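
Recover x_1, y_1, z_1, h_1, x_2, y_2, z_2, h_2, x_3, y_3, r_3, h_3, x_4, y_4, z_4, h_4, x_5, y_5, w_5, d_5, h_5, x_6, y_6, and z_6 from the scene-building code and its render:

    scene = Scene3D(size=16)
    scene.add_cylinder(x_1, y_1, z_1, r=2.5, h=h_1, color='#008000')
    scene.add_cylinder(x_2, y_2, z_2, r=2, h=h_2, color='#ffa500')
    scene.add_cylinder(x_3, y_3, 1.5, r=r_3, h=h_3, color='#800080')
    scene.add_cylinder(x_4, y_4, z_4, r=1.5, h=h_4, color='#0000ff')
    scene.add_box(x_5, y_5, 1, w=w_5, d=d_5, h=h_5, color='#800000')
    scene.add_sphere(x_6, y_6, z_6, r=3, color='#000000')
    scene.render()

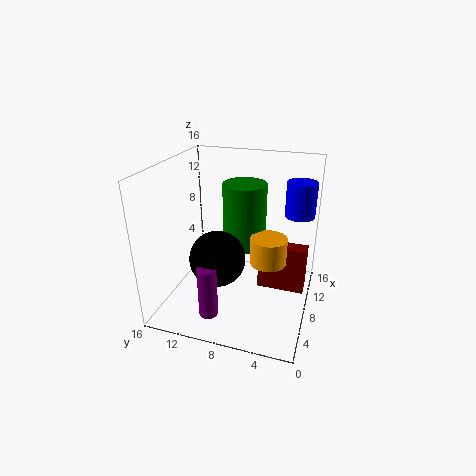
x_1 = 10.5; y_1 = 8; z_1 = 6; h_1 = 7.5; x_2 = 8; y_2 = 4.5; z_2 = 5.5; h_2 = 3; x_3 = 2.5; y_3 = 9.5; r_3 = 1; h_3 = 5.5; x_4 = 8; y_4 = 1.5; z_4 = 11.5; h_4 = 3.5; x_5 = 9.5; y_5 = 0.5; w_5 = 2; d_5 = 5.5; h_5 = 5.5; x_6 = 5.5; y_6 = 9.5; z_6 = 6.5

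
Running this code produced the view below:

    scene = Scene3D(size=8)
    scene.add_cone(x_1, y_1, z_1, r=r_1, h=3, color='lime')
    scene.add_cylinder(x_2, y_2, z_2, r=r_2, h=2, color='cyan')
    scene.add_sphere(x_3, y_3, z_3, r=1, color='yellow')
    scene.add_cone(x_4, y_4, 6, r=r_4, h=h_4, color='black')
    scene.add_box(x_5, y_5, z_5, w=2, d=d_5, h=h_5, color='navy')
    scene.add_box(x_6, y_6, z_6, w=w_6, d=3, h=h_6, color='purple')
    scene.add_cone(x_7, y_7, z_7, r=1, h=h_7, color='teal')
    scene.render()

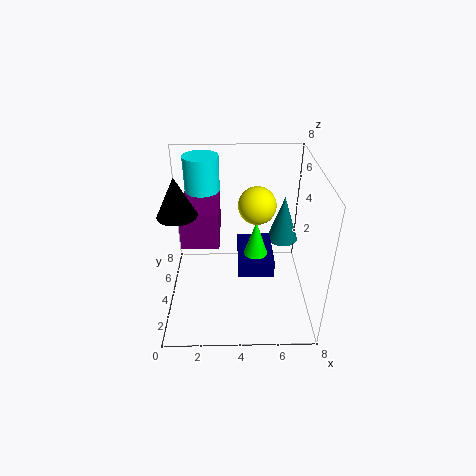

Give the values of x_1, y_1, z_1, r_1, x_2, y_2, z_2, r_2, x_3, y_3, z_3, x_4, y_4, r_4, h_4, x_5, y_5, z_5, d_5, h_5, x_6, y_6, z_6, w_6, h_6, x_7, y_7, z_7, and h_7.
x_1 = 5, y_1 = 4, z_1 = 2, r_1 = 1, x_2 = 2, y_2 = 6, z_2 = 6, r_2 = 1, x_3 = 5, y_3 = 4, z_3 = 6, x_4 = 1, y_4 = 3, r_4 = 1, h_4 = 2, x_5 = 4, y_5 = 3, z_5 = 2, d_5 = 3, h_5 = 1, x_6 = 1, y_6 = 3, z_6 = 4, w_6 = 2, h_6 = 2, x_7 = 7, y_7 = 7, z_7 = 2, h_7 = 3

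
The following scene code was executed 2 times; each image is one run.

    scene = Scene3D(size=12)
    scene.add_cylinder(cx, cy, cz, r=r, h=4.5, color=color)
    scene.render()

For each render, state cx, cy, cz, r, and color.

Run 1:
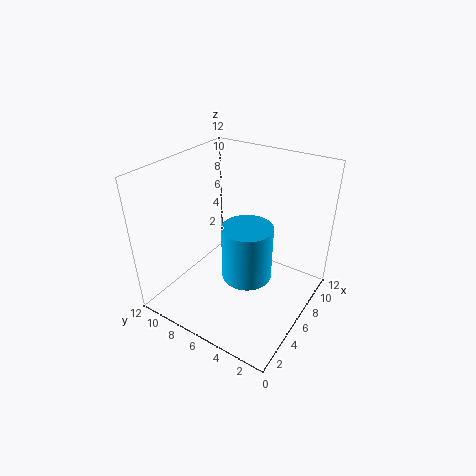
cx = 5; cy = 4.5; cz = 3.5; r = 2; color = 'deepskyblue'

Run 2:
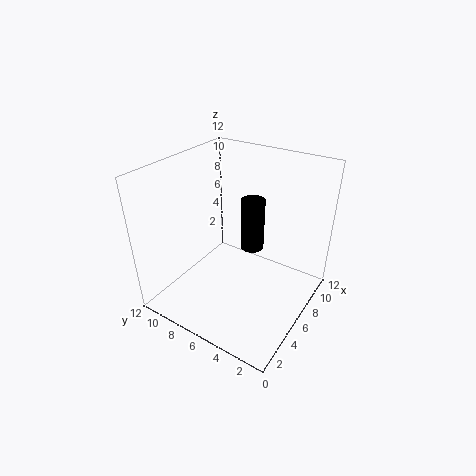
cx = 7.5; cy = 5.5; cz = 4.5; r = 1; color = 'black'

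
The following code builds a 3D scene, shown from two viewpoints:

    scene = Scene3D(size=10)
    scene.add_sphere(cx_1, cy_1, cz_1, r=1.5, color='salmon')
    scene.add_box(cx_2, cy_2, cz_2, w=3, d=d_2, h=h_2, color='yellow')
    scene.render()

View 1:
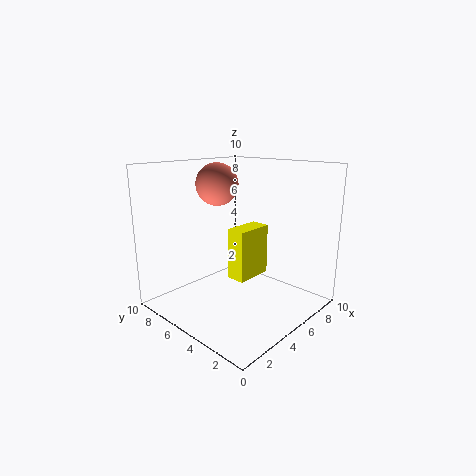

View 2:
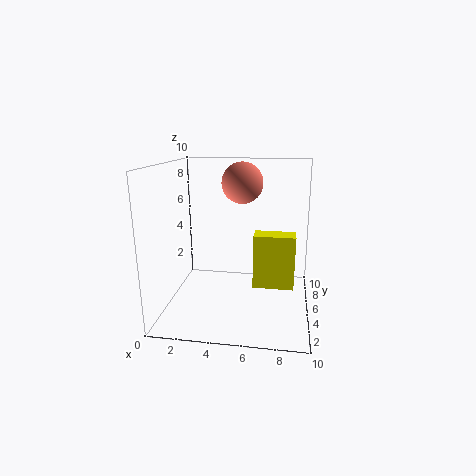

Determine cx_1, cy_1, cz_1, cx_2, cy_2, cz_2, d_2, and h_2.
cx_1 = 5
cy_1 = 7
cz_1 = 8.5
cx_2 = 6
cy_2 = 5.5
cz_2 = 1
d_2 = 1.5
h_2 = 4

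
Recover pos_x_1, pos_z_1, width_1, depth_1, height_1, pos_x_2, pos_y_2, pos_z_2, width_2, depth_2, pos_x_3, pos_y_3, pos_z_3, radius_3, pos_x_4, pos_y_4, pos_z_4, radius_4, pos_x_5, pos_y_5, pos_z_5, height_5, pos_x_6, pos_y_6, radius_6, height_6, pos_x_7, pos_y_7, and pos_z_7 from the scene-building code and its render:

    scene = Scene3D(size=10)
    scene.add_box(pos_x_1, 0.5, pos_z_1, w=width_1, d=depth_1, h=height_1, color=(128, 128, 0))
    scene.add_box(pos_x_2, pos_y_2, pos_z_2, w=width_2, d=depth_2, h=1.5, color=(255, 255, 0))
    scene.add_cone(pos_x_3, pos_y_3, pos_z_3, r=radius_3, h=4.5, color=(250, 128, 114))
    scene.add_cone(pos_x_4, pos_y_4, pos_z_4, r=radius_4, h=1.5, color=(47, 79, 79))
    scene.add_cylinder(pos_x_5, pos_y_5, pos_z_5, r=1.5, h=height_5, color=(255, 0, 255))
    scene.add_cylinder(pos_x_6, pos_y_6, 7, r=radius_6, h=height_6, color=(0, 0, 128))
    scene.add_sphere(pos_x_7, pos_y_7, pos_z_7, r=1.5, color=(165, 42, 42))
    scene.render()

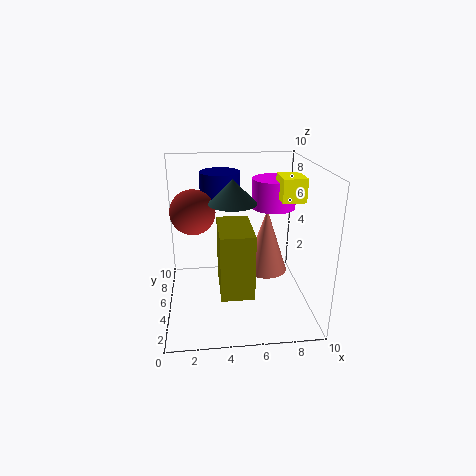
pos_x_1 = 3.5; pos_z_1 = 3; width_1 = 2; depth_1 = 3.5; height_1 = 4; pos_x_2 = 7.5; pos_y_2 = 3; pos_z_2 = 8; width_2 = 1.5; depth_2 = 2; pos_x_3 = 7; pos_y_3 = 5; pos_z_3 = 2.5; radius_3 = 1.5; pos_x_4 = 4.5; pos_y_4 = 3.5; pos_z_4 = 8; radius_4 = 1.5; pos_x_5 = 7.5; pos_y_5 = 5.5; pos_z_5 = 7; height_5 = 2; pos_x_6 = 4; pos_y_6 = 8; radius_6 = 1.5; height_6 = 2; pos_x_7 = 2; pos_y_7 = 5; pos_z_7 = 7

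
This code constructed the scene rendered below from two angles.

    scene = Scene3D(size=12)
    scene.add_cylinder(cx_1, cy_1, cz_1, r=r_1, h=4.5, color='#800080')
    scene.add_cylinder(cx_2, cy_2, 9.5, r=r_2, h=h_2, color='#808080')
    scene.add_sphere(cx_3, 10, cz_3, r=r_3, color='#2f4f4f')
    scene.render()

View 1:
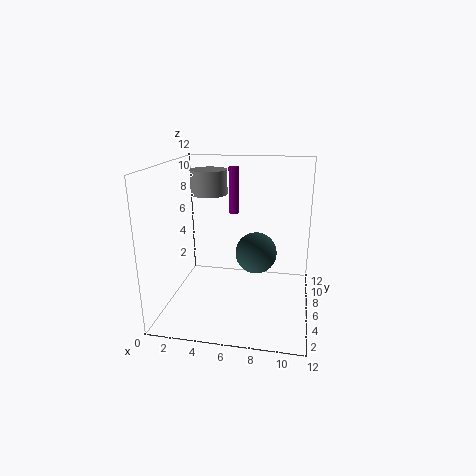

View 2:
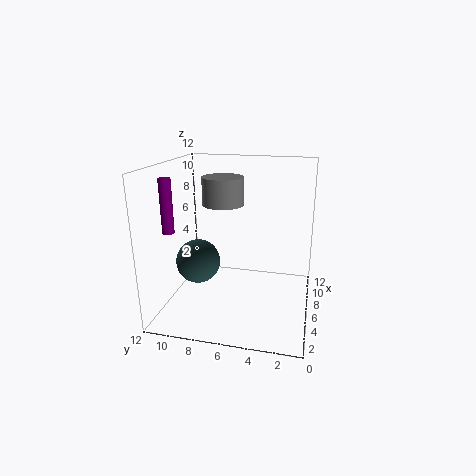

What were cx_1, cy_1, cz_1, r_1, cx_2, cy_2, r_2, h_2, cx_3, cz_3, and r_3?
cx_1 = 4.5; cy_1 = 11.5; cz_1 = 6.5; r_1 = 0.5; cx_2 = 3.5; cy_2 = 6.5; r_2 = 1.5; h_2 = 2; cx_3 = 7; cz_3 = 3; r_3 = 2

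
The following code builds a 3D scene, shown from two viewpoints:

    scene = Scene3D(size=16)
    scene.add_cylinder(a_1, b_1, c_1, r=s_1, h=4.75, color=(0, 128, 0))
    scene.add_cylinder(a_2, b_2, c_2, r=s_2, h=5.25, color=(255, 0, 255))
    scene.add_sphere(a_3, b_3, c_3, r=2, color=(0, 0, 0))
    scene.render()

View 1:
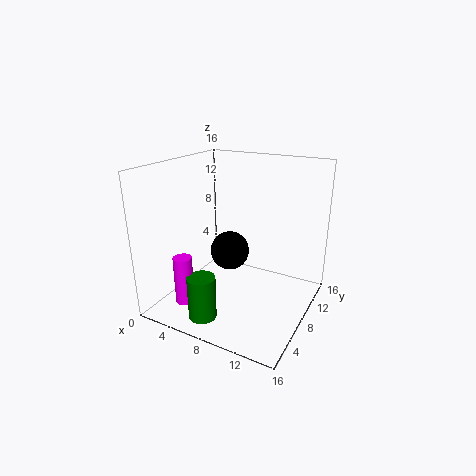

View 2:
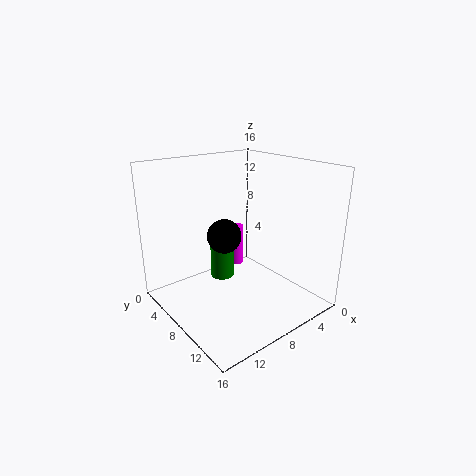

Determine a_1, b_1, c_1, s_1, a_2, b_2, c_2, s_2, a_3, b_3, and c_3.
a_1 = 6.5; b_1 = 2.75; c_1 = 0.5; s_1 = 1.5; a_2 = 4.25; b_2 = 2.75; c_2 = 1.75; s_2 = 1; a_3 = 8.25; b_3 = 5.75; c_3 = 7.5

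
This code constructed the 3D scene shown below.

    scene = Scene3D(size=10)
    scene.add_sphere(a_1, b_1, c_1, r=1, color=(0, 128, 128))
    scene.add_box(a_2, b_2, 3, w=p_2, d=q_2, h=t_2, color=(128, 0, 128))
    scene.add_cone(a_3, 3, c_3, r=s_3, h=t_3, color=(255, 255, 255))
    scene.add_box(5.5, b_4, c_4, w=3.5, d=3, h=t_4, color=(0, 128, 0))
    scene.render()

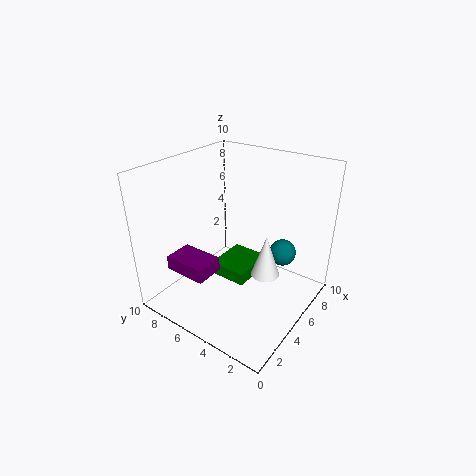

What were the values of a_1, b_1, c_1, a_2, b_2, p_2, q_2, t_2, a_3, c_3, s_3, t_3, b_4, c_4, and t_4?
a_1 = 8; b_1 = 3; c_1 = 3; a_2 = 1.5; b_2 = 5.5; p_2 = 2; q_2 = 3; t_2 = 1; a_3 = 5.5; c_3 = 2.5; s_3 = 1; t_3 = 3; b_4 = 5; c_4 = 0.5; t_4 = 1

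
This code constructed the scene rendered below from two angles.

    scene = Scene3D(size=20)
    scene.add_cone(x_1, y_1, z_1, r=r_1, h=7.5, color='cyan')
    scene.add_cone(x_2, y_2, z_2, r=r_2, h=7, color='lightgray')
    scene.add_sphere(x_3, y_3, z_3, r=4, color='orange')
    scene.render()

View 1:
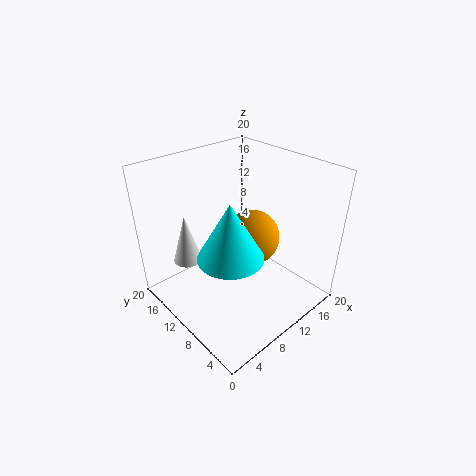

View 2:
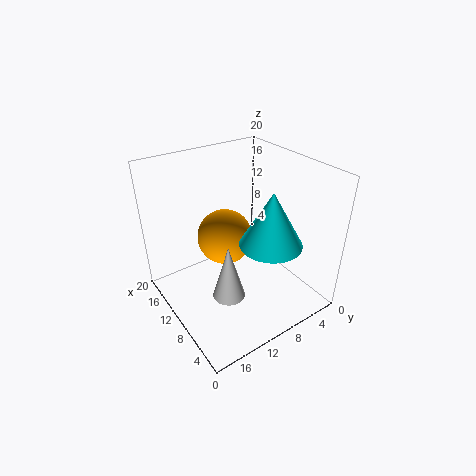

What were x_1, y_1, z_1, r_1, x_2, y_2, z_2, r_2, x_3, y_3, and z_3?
x_1 = 6.25
y_1 = 7.25
z_1 = 10
r_1 = 4.25
x_2 = 4.75
y_2 = 15
z_2 = 6.25
r_2 = 2
x_3 = 13
y_3 = 10.25
z_3 = 8.75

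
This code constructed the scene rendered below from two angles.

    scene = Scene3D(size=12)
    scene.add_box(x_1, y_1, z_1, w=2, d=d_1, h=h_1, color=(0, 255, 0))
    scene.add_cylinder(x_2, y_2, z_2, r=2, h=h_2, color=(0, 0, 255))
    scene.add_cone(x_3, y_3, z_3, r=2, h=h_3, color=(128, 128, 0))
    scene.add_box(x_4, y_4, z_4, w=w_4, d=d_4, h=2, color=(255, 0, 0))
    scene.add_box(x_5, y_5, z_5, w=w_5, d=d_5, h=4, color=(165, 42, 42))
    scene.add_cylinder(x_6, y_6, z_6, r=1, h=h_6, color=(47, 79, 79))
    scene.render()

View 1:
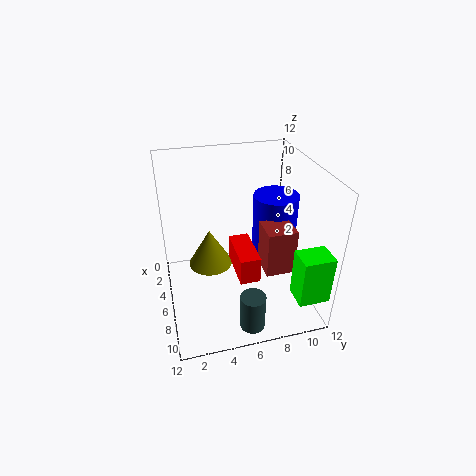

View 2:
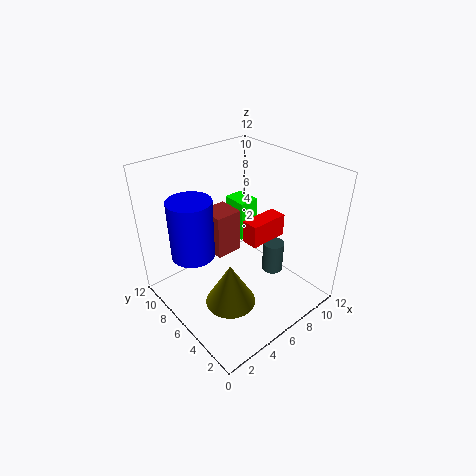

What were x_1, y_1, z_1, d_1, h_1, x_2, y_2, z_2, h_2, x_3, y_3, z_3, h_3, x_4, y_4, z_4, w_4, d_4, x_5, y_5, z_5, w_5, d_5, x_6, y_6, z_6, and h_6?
x_1 = 9.5; y_1 = 9.5; z_1 = 2.5; d_1 = 2.5; h_1 = 4; x_2 = 4; y_2 = 10; z_2 = 3; h_2 = 5.5; x_3 = 3.5; y_3 = 4; z_3 = 2; h_3 = 3.5; x_4 = 7; y_4 = 5; z_4 = 5; w_4 = 3.5; d_4 = 1.5; x_5 = 5.5; y_5 = 8; z_5 = 3; w_5 = 2.5; d_5 = 2.5; x_6 = 10.5; y_6 = 6; z_6 = 0.5; h_6 = 3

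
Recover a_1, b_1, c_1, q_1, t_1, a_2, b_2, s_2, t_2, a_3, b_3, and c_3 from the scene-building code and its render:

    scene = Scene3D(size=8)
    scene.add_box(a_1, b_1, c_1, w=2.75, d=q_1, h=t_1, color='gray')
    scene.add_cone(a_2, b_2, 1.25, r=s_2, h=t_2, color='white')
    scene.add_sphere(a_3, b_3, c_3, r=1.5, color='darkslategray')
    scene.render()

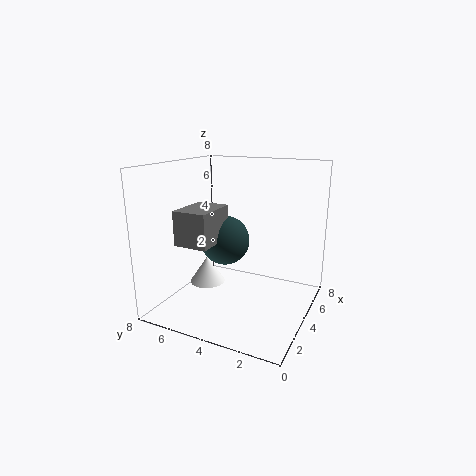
a_1 = 2.5, b_1 = 5.25, c_1 = 3.5, q_1 = 2, t_1 = 2, a_2 = 3.5, b_2 = 5.75, s_2 = 1, t_2 = 1.5, a_3 = 5.25, b_3 = 5.5, c_3 = 3.25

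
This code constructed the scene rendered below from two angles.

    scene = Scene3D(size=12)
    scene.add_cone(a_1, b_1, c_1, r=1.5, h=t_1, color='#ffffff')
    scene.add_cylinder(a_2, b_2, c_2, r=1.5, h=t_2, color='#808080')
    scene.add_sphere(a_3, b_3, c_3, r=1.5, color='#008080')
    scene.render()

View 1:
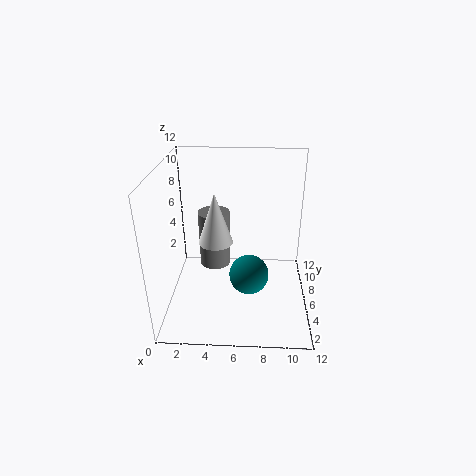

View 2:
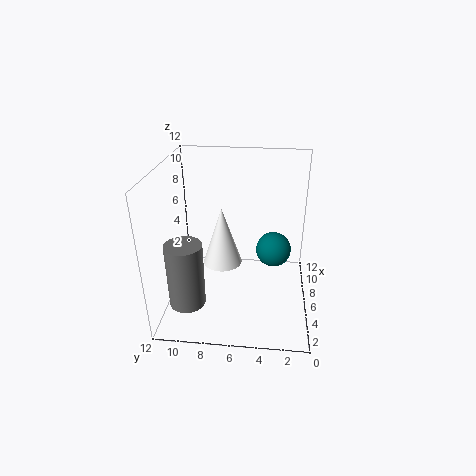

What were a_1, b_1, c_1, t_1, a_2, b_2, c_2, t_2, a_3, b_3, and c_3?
a_1 = 4, b_1 = 7, c_1 = 5, t_1 = 4.5, a_2 = 3.5, b_2 = 10, c_2 = 1, t_2 = 5.5, a_3 = 7, b_3 = 3, c_3 = 4.5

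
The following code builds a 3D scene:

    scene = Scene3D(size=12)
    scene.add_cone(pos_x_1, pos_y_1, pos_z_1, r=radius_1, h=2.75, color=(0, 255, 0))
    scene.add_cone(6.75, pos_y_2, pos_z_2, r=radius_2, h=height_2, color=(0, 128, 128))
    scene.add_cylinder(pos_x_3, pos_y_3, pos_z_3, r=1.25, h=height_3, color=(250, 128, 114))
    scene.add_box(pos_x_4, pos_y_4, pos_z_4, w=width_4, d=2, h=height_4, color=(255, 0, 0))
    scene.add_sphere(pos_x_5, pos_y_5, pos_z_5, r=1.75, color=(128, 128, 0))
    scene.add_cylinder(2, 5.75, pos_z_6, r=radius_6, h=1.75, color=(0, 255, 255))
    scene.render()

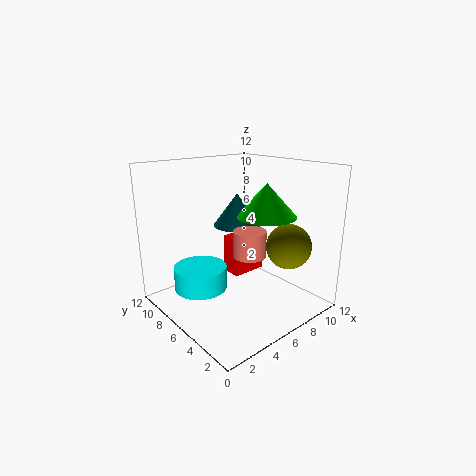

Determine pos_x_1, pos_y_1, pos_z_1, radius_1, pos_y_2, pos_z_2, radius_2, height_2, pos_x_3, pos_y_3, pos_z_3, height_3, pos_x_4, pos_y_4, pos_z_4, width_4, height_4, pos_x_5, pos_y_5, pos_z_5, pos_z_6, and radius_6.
pos_x_1 = 8
pos_y_1 = 4.75
pos_z_1 = 7.75
radius_1 = 2.5
pos_y_2 = 7
pos_z_2 = 6.75
radius_2 = 2
height_2 = 2.75
pos_x_3 = 5
pos_y_3 = 3.5
pos_z_3 = 5.5
height_3 = 2
pos_x_4 = 8
pos_y_4 = 8.5
pos_z_4 = 0.75
width_4 = 3.5
height_4 = 3.75
pos_x_5 = 7.75
pos_y_5 = 2
pos_z_5 = 6
pos_z_6 = 3
radius_6 = 2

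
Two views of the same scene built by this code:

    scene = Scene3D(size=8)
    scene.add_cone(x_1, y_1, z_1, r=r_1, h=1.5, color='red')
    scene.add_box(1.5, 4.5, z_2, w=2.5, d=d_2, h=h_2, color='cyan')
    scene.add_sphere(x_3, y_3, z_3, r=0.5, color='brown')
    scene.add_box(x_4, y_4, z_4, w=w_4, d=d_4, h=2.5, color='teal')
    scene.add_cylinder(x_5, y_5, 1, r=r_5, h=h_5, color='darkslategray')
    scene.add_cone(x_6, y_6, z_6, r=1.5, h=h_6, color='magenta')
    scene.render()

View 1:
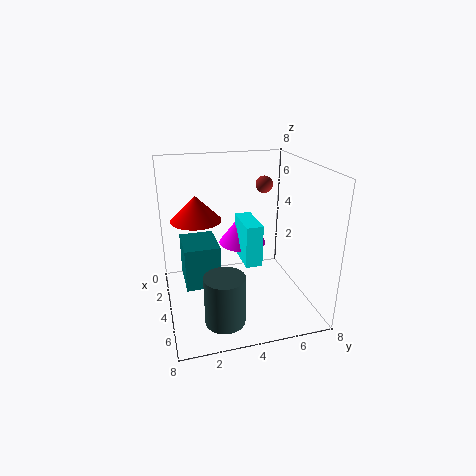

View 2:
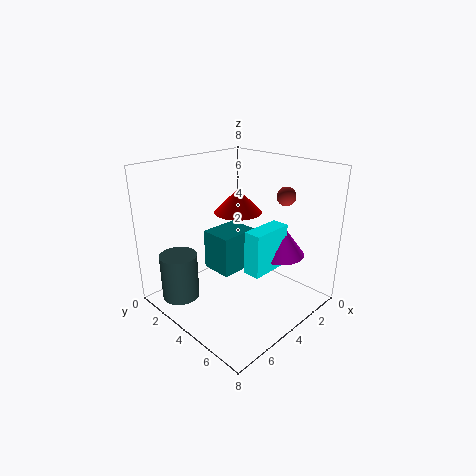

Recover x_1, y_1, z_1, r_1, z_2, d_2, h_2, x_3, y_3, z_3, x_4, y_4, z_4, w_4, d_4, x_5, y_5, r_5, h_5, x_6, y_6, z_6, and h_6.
x_1 = 2; y_1 = 2; z_1 = 4.5; r_1 = 1.5; z_2 = 2; d_2 = 1; h_2 = 2.5; x_3 = 2.5; y_3 = 6; z_3 = 6.5; x_4 = 1.5; y_4 = 1; z_4 = 1; w_4 = 2.5; d_4 = 2; x_5 = 7; y_5 = 2.5; r_5 = 1; h_5 = 2.5; x_6 = 1.5; y_6 = 5; z_6 = 2.5; h_6 = 2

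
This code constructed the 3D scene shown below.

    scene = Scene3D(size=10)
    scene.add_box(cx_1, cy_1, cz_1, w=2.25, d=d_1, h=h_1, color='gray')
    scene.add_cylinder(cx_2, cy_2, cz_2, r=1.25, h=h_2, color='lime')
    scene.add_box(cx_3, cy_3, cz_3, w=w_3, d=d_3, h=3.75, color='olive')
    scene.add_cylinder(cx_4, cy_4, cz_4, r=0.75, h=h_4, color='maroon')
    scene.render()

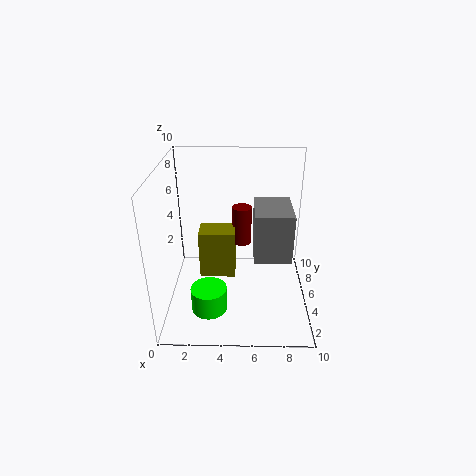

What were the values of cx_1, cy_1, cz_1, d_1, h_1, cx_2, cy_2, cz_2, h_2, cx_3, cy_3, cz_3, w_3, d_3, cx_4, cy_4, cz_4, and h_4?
cx_1 = 6, cy_1 = 1.5, cz_1 = 5.25, d_1 = 3, h_1 = 3, cx_2 = 3, cy_2 = 3.25, cz_2 = 0.25, h_2 = 1.75, cx_3 = 2, cy_3 = 6.25, cz_3 = 0.75, w_3 = 2.75, d_3 = 2, cx_4 = 5.25, cy_4 = 8, cz_4 = 3, h_4 = 3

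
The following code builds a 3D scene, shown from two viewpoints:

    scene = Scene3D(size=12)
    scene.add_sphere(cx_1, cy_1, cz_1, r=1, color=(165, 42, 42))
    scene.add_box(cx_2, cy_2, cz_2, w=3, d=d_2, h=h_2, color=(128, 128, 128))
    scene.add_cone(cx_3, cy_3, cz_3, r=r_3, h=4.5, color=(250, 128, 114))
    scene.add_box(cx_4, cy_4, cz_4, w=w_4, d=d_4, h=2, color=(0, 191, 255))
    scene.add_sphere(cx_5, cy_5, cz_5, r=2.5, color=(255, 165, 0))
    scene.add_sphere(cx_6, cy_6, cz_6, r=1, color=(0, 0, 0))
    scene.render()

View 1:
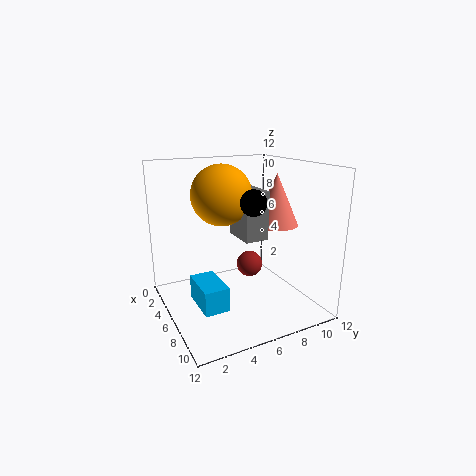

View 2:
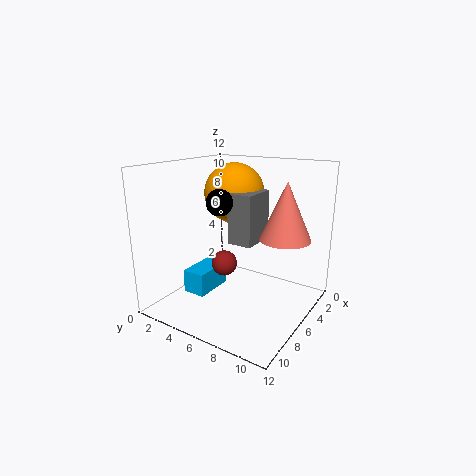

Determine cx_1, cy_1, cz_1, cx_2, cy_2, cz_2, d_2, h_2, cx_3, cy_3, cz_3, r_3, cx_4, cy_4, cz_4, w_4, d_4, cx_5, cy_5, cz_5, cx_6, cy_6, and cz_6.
cx_1 = 8
cy_1 = 6
cz_1 = 4.5
cx_2 = 4.5
cy_2 = 6
cz_2 = 6
d_2 = 2
h_2 = 4
cx_3 = 5.5
cy_3 = 10
cz_3 = 6.5
r_3 = 2
cx_4 = 5
cy_4 = 2
cz_4 = 1
w_4 = 3.5
d_4 = 2
cx_5 = 5
cy_5 = 5
cz_5 = 9.5
cx_6 = 8.5
cy_6 = 6
cz_6 = 9.5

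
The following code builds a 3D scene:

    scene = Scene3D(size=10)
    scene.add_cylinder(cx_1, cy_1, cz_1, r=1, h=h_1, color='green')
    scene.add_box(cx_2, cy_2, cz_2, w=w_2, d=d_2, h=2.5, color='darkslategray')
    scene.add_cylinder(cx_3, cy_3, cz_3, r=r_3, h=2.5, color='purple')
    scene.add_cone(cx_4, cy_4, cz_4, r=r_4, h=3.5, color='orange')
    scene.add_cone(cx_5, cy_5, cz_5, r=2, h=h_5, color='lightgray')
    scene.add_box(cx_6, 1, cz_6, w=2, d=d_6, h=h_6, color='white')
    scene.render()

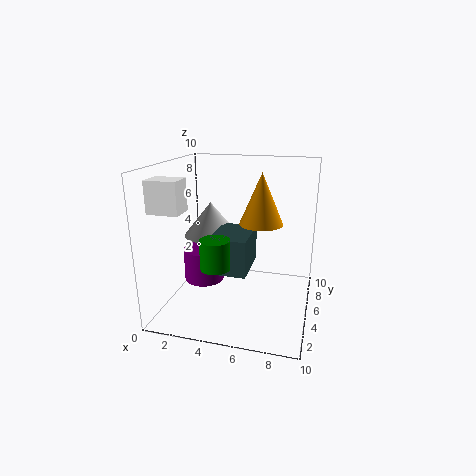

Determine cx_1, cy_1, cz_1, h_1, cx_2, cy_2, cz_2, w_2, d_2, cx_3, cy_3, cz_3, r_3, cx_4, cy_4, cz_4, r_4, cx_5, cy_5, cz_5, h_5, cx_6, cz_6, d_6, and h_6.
cx_1 = 4, cy_1 = 3, cz_1 = 3.5, h_1 = 2, cx_2 = 3.5, cy_2 = 3, cz_2 = 3, w_2 = 2.5, d_2 = 3.5, cx_3 = 2, cy_3 = 6, cz_3 = 1, r_3 = 1.5, cx_4 = 6.5, cy_4 = 5.5, cz_4 = 6, r_4 = 1.5, cx_5 = 2.5, cy_5 = 6.5, cz_5 = 4.5, h_5 = 2.5, cx_6 = 0.5, cz_6 = 7.5, d_6 = 1.5, h_6 = 2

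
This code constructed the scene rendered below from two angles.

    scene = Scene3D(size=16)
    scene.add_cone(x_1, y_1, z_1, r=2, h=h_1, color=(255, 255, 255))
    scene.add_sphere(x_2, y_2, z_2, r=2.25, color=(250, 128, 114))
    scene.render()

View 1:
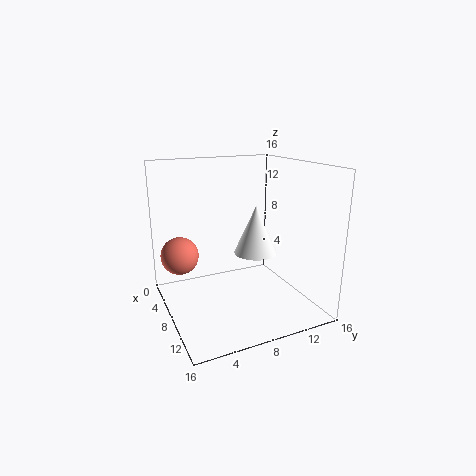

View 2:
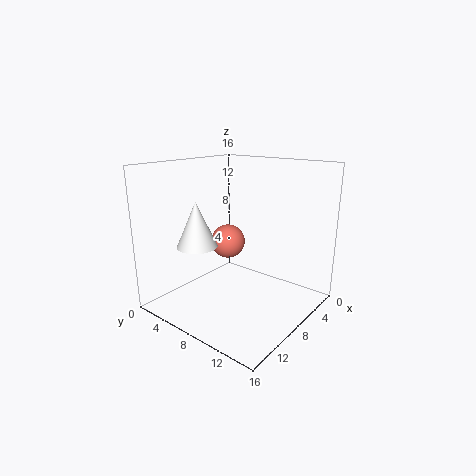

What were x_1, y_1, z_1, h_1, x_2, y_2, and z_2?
x_1 = 13.5
y_1 = 7.25
z_1 = 8.5
h_1 = 4.5
x_2 = 3.25
y_2 = 2.5
z_2 = 5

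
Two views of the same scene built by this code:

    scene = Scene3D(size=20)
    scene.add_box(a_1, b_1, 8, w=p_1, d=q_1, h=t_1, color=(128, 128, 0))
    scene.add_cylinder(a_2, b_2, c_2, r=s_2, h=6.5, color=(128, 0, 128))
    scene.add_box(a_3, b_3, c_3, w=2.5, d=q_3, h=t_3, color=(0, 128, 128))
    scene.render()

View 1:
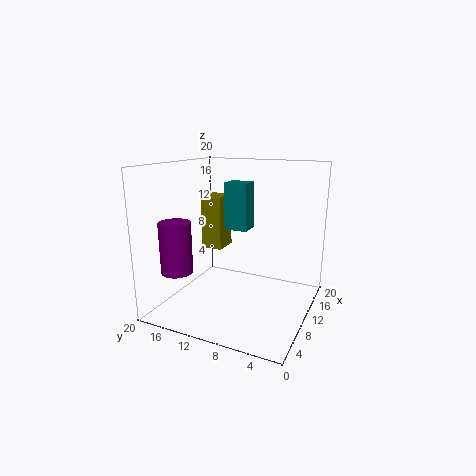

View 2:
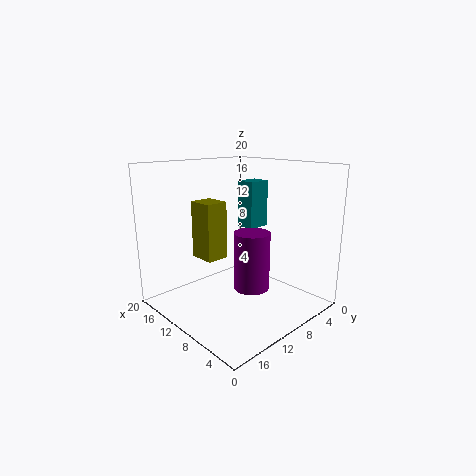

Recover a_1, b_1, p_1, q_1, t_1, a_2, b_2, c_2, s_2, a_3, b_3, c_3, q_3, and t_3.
a_1 = 9.5, b_1 = 12.5, p_1 = 3.5, q_1 = 3, t_1 = 7.5, a_2 = 2.5, b_2 = 15, c_2 = 7, s_2 = 2, a_3 = 7, b_3 = 7.5, c_3 = 12, q_3 = 3, t_3 = 6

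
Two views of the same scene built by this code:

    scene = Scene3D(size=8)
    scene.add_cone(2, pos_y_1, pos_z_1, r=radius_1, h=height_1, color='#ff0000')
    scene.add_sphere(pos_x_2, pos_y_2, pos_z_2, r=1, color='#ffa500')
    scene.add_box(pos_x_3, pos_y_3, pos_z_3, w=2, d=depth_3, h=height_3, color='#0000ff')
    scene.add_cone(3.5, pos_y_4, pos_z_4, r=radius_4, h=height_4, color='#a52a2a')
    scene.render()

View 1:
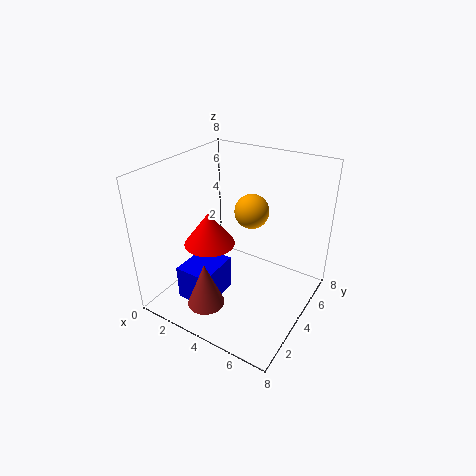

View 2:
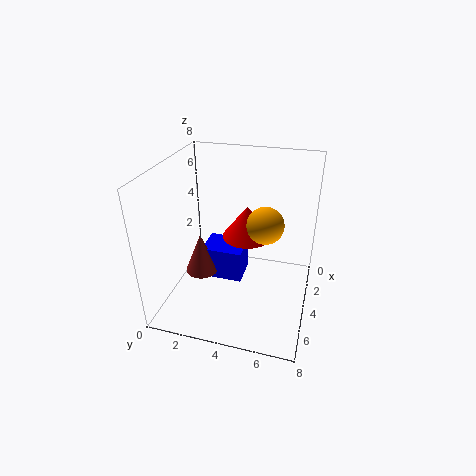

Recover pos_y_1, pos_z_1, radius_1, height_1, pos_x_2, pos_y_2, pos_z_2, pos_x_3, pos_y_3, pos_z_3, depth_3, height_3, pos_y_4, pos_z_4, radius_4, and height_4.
pos_y_1 = 4, pos_z_1 = 3, radius_1 = 1.5, height_1 = 2, pos_x_2 = 4, pos_y_2 = 5.5, pos_z_2 = 5, pos_x_3 = 1.5, pos_y_3 = 1.5, pos_z_3 = 0.5, depth_3 = 2.5, height_3 = 2, pos_y_4 = 1.5, pos_z_4 = 1, radius_4 = 1, height_4 = 2.5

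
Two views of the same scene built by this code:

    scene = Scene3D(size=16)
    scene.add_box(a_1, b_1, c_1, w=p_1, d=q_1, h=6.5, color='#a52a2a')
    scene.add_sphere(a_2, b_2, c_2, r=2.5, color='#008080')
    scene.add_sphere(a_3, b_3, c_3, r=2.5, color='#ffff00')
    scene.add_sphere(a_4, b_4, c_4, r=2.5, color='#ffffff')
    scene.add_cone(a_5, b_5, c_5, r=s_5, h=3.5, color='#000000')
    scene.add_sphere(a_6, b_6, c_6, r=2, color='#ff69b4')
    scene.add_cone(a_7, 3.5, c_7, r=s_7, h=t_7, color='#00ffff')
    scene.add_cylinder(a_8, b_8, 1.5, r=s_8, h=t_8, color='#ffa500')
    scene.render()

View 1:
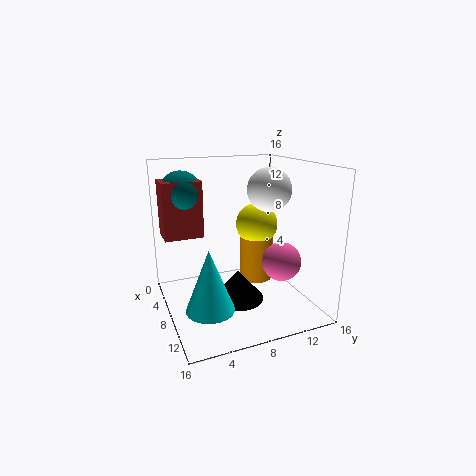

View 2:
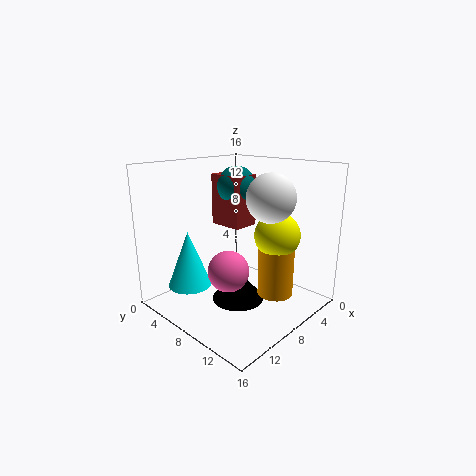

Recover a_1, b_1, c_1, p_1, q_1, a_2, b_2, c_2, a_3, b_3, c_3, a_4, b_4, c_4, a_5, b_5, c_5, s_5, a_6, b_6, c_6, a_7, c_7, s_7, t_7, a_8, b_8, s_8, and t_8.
a_1 = 1.5; b_1 = 0.5; c_1 = 7.5; p_1 = 3.5; q_1 = 4.5; a_2 = 3; b_2 = 3; c_2 = 12.5; a_3 = 5.5; b_3 = 11.5; c_3 = 8.5; a_4 = 7.5; b_4 = 12; c_4 = 13; a_5 = 8; b_5 = 8; c_5 = 0.5; s_5 = 3; a_6 = 12.5; b_6 = 11; c_6 = 6.5; a_7 = 11.5; c_7 = 2; s_7 = 2.5; t_7 = 6.5; a_8 = 5.5; b_8 = 11.5; s_8 = 2; t_8 = 7.5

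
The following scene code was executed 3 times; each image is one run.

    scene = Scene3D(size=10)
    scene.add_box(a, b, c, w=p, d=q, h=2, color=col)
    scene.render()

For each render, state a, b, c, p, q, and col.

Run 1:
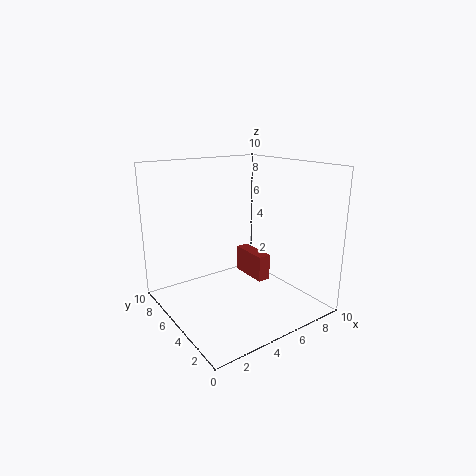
a = 7; b = 5; c = 1; p = 1; q = 3; col = 'brown'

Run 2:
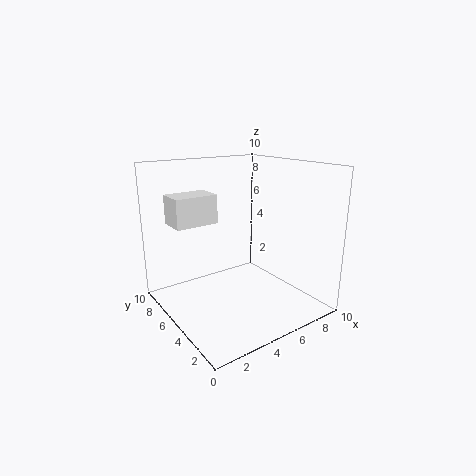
a = 1; b = 6; c = 6; p = 3; q = 2; col = 'white'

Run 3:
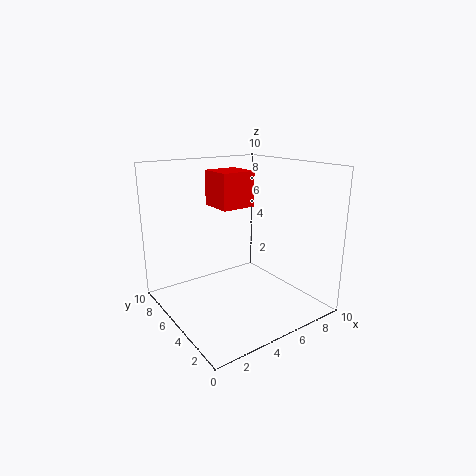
a = 2; b = 2; c = 8; p = 2; q = 2; col = 'red'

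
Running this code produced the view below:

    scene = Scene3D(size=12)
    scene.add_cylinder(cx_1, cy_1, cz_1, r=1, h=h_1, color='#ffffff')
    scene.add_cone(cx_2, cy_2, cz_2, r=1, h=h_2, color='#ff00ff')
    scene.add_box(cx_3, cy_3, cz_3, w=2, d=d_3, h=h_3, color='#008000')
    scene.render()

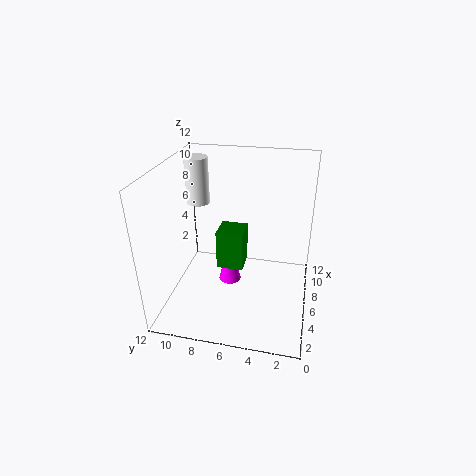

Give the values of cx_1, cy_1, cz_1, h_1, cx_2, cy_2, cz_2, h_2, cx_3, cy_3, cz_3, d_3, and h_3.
cx_1 = 8; cy_1 = 10; cz_1 = 8; h_1 = 4; cx_2 = 7; cy_2 = 7; cz_2 = 1; h_2 = 4; cx_3 = 3; cy_3 = 5; cz_3 = 5; d_3 = 2; h_3 = 3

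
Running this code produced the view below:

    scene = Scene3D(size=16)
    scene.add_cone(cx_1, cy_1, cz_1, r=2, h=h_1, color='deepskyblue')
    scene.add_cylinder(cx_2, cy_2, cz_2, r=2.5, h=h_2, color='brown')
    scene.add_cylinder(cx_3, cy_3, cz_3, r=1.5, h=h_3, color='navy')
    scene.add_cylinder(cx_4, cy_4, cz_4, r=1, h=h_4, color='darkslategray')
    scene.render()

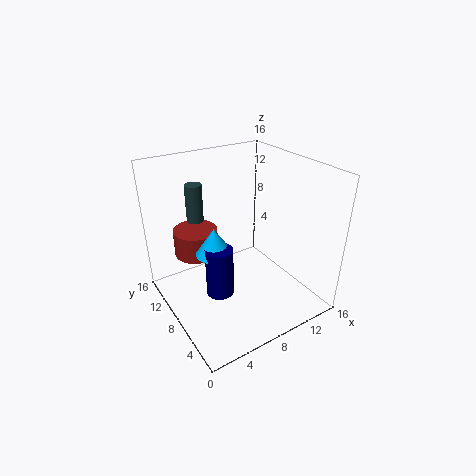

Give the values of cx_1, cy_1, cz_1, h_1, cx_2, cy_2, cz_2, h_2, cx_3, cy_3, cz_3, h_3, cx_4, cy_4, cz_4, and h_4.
cx_1 = 5; cy_1 = 8; cz_1 = 7; h_1 = 3; cx_2 = 4.5; cy_2 = 11.5; cz_2 = 5.5; h_2 = 3; cx_3 = 5; cy_3 = 7; cz_3 = 2.5; h_3 = 5.5; cx_4 = 5.5; cy_4 = 13.5; cz_4 = 6; h_4 = 7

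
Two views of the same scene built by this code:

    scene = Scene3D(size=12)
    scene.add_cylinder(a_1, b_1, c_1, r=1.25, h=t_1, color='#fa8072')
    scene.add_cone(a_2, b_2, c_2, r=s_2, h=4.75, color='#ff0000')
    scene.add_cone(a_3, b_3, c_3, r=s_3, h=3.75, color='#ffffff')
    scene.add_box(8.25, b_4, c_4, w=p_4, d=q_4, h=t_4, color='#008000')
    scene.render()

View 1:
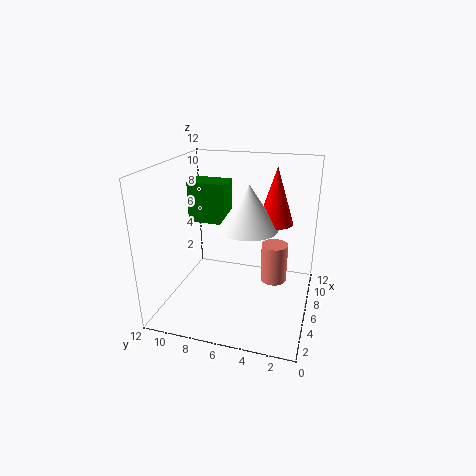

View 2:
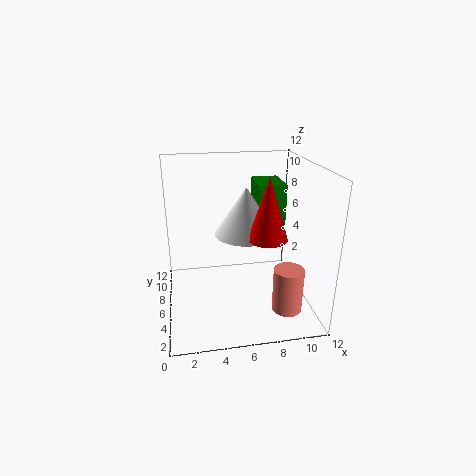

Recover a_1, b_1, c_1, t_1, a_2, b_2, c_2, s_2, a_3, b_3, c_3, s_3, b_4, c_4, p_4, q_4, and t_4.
a_1 = 9.75; b_1 = 3.5; c_1 = 0.25; t_1 = 3.75; a_2 = 7.75; b_2 = 3.25; c_2 = 7; s_2 = 1.5; a_3 = 6.5; b_3 = 5.25; c_3 = 6.75; s_3 = 2.5; b_4 = 8; c_4 = 6; p_4 = 2.5; q_4 = 3.5; t_4 = 3.75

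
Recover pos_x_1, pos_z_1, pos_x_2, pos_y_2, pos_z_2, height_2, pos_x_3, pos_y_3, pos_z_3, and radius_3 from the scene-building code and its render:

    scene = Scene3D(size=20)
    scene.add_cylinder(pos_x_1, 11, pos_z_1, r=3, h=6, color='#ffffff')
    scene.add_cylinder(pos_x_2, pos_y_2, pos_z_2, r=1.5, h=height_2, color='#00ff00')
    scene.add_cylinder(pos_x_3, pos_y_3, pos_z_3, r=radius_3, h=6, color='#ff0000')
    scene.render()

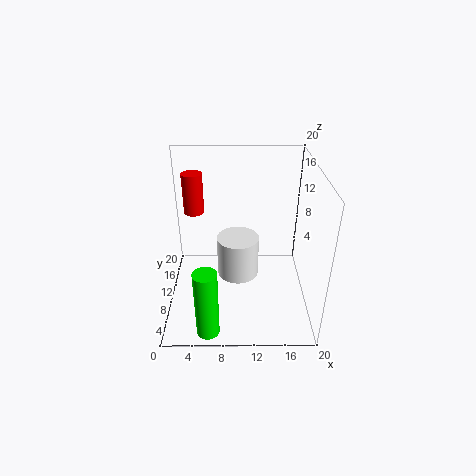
pos_x_1 = 10, pos_z_1 = 3.5, pos_x_2 = 6, pos_y_2 = 2, pos_z_2 = 0.5, height_2 = 9.5, pos_x_3 = 3.5, pos_y_3 = 15, pos_z_3 = 11.5, radius_3 = 1.5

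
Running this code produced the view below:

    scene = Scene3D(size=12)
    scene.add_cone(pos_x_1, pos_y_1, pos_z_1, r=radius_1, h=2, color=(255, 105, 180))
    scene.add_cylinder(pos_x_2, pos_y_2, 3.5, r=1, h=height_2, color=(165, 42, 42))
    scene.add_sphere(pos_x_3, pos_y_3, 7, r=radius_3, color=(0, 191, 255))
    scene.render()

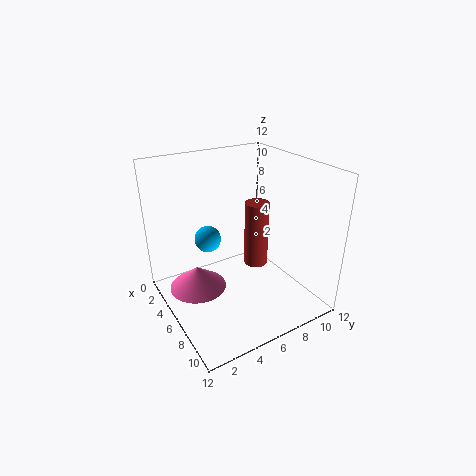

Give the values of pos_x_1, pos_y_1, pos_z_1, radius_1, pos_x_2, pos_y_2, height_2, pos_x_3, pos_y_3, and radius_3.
pos_x_1 = 4; pos_y_1 = 3; pos_z_1 = 1; radius_1 = 2.5; pos_x_2 = 6.5; pos_y_2 = 7.5; height_2 = 5.5; pos_x_3 = 6.5; pos_y_3 = 3; radius_3 = 1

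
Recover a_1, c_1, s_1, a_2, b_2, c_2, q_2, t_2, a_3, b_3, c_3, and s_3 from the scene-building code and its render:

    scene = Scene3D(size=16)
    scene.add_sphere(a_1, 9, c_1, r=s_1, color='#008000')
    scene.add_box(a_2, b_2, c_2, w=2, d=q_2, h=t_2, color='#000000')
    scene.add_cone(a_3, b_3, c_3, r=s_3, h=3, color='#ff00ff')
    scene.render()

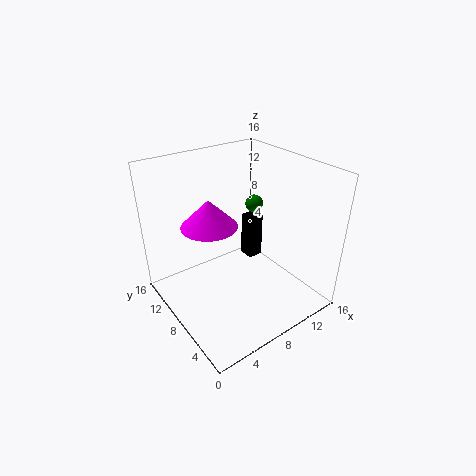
a_1 = 11; c_1 = 11; s_1 = 1; a_2 = 13; b_2 = 12; c_2 = 1; q_2 = 2; t_2 = 6; a_3 = 5; b_3 = 9; c_3 = 10; s_3 = 3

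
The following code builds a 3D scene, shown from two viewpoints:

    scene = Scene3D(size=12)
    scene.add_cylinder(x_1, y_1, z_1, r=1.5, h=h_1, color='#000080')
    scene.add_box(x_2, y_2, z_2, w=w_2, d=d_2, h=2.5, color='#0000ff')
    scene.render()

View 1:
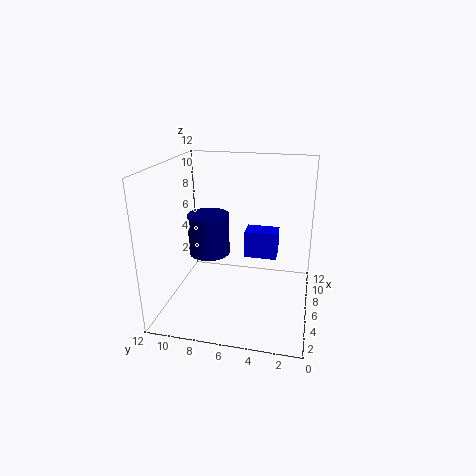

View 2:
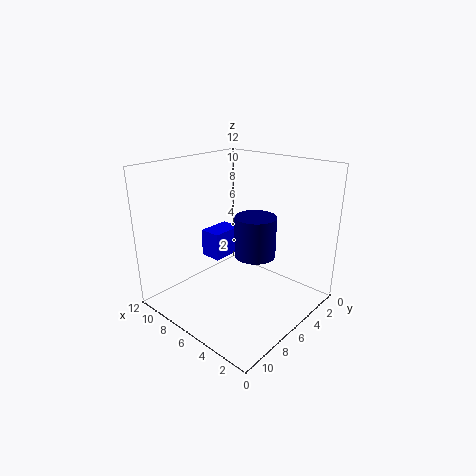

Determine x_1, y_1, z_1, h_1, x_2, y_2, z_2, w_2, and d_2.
x_1 = 3; y_1 = 7.5; z_1 = 6; h_1 = 3; x_2 = 8.5; y_2 = 3; z_2 = 3; w_2 = 2; d_2 = 3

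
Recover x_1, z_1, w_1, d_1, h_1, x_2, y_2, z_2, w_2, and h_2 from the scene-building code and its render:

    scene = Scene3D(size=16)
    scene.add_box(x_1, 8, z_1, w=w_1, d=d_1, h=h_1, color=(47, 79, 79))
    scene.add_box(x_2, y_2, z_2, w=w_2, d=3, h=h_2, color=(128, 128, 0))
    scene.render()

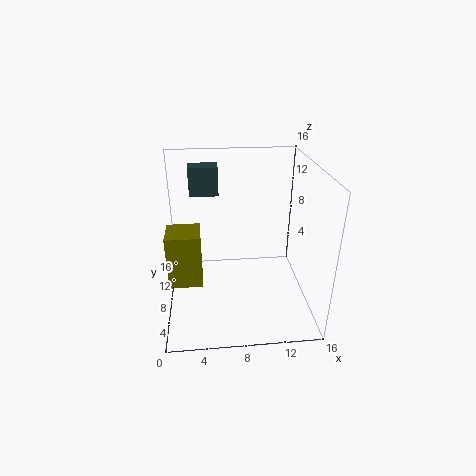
x_1 = 3; z_1 = 13; w_1 = 3; d_1 = 2; h_1 = 3; x_2 = 1; y_2 = 1; z_2 = 7; w_2 = 3; h_2 = 5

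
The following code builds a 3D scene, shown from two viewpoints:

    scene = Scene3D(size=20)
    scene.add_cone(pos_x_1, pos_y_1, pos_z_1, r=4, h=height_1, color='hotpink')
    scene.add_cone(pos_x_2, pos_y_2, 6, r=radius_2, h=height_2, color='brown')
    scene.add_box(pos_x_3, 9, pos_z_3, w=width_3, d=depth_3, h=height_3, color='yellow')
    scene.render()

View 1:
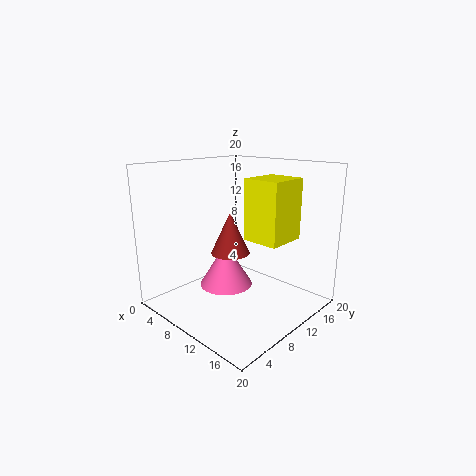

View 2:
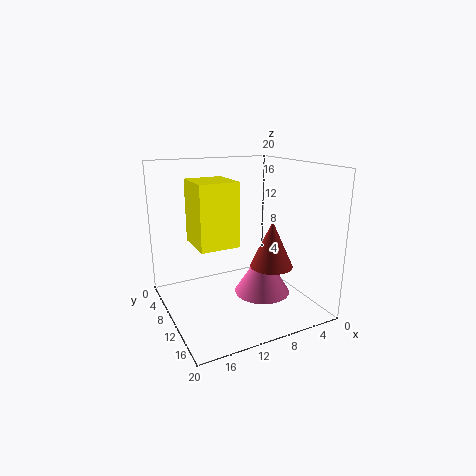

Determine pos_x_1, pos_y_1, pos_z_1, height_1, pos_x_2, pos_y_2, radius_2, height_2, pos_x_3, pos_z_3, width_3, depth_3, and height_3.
pos_x_1 = 6.5
pos_y_1 = 11
pos_z_1 = 1.5
height_1 = 6.5
pos_x_2 = 6
pos_y_2 = 12.5
radius_2 = 3
height_2 = 6.5
pos_x_3 = 12
pos_z_3 = 10.5
width_3 = 5
depth_3 = 5.5
height_3 = 8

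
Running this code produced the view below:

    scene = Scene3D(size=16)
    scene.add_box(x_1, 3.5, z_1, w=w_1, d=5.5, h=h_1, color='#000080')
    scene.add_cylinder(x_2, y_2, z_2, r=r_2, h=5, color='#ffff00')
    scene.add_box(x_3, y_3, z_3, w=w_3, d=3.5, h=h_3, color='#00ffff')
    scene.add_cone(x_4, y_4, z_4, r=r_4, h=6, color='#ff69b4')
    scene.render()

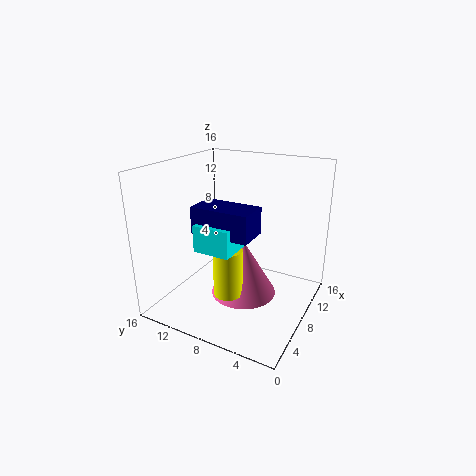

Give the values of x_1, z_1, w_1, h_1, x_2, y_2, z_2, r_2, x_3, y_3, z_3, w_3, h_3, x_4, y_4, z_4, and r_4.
x_1 = 1, z_1 = 11, w_1 = 3, h_1 = 2.5, x_2 = 4, y_2 = 7, z_2 = 3.5, r_2 = 1.5, x_3 = 0.5, y_3 = 5, z_3 = 9.5, w_3 = 3.5, h_3 = 2.5, x_4 = 6.5, y_4 = 6.5, z_4 = 2.5, r_4 = 3.5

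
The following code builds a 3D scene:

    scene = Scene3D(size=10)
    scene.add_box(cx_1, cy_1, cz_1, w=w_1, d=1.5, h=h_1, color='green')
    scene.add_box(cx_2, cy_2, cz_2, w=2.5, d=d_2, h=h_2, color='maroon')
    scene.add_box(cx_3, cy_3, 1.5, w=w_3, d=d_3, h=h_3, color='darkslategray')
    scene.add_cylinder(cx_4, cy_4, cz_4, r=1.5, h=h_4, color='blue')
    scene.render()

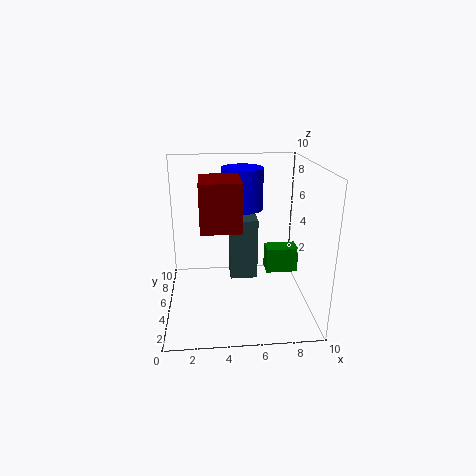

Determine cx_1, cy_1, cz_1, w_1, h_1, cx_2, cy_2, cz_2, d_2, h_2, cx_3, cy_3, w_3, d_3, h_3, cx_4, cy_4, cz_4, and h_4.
cx_1 = 7.5
cy_1 = 7
cz_1 = 1
w_1 = 2.5
h_1 = 2
cx_2 = 2.5
cy_2 = 2
cz_2 = 6.5
d_2 = 3
h_2 = 3
cx_3 = 4.5
cy_3 = 5.5
w_3 = 2
d_3 = 2
h_3 = 4.5
cx_4 = 5.5
cy_4 = 7
cz_4 = 6.5
h_4 = 3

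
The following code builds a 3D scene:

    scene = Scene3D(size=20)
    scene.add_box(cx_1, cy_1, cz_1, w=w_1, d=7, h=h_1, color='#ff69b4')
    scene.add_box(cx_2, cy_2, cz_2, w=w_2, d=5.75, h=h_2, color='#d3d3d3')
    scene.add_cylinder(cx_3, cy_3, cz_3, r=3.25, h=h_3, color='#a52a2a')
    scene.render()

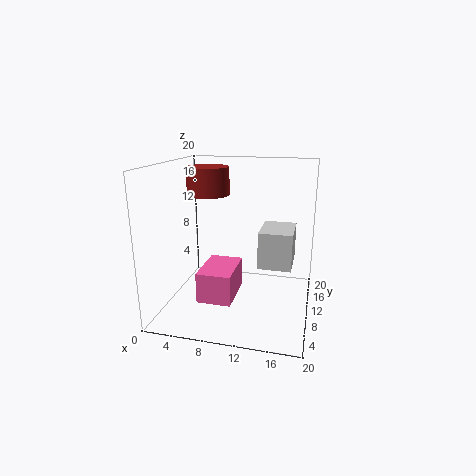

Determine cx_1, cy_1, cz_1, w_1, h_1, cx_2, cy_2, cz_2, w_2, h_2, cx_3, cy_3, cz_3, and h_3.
cx_1 = 5.25; cy_1 = 5.5; cz_1 = 1.75; w_1 = 4.75; h_1 = 4.25; cx_2 = 13.5; cy_2 = 6; cz_2 = 7.5; w_2 = 4.25; h_2 = 4.75; cx_3 = 4; cy_3 = 15.25; cz_3 = 14.75; h_3 = 4.25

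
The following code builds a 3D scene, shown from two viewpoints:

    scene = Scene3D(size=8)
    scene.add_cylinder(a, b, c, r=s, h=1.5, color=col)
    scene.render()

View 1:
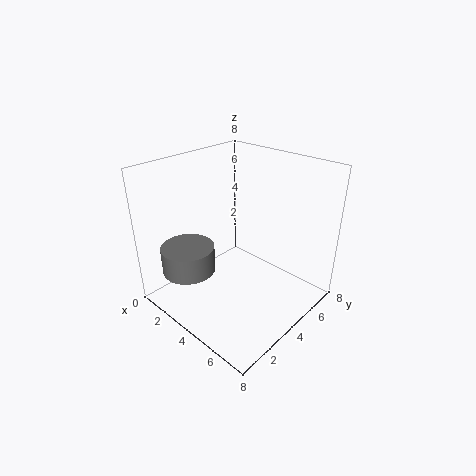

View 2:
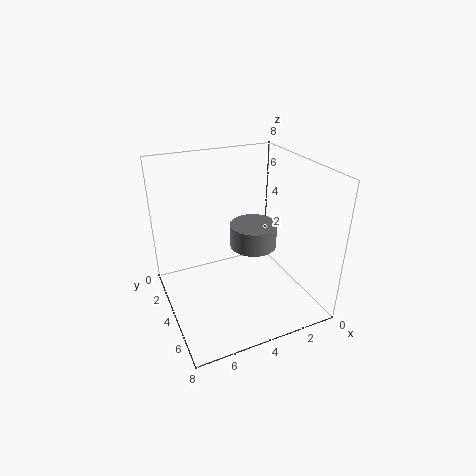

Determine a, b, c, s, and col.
a = 2
b = 2
c = 2
s = 1.5
col = 'gray'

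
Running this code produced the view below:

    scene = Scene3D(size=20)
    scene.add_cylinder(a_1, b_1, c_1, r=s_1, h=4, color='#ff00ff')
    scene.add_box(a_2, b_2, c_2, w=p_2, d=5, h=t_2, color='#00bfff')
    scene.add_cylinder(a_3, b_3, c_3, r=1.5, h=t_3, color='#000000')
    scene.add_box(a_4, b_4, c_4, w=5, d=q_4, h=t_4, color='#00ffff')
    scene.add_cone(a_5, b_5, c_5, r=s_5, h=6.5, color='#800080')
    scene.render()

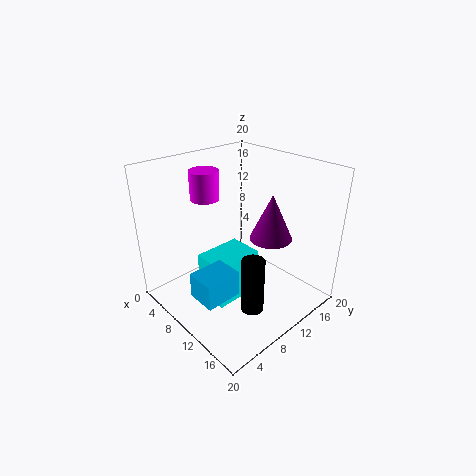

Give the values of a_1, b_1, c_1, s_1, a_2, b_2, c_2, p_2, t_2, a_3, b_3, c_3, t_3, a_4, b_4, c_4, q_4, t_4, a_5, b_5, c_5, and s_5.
a_1 = 5.5
b_1 = 8
c_1 = 15
s_1 = 2
a_2 = 9.5
b_2 = 2
c_2 = 4
p_2 = 4
t_2 = 3.5
a_3 = 15.5
b_3 = 7.5
c_3 = 2.5
t_3 = 7.5
a_4 = 6.5
b_4 = 5.5
c_4 = 1
q_4 = 7
t_4 = 6.5
a_5 = 12.5
b_5 = 14
c_5 = 9.5
s_5 = 3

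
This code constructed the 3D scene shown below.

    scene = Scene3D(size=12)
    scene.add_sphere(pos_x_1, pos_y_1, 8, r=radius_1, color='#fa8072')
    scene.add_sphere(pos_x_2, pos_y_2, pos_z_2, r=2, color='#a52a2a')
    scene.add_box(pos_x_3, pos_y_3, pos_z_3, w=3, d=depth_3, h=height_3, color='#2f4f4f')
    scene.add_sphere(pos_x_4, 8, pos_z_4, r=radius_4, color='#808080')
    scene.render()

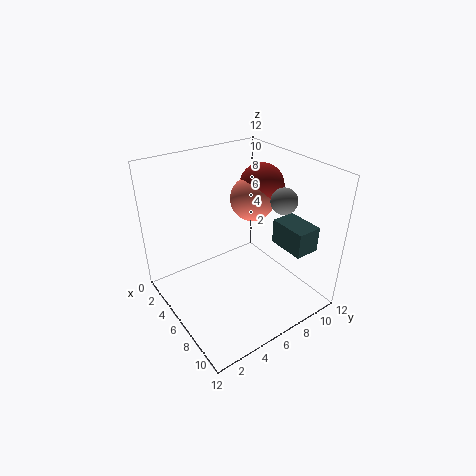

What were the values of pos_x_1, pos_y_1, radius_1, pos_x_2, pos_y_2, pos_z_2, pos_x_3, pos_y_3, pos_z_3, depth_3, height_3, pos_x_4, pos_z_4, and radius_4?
pos_x_1 = 4, pos_y_1 = 9, radius_1 = 2, pos_x_2 = 4, pos_y_2 = 10, pos_z_2 = 9, pos_x_3 = 8, pos_y_3 = 8, pos_z_3 = 6, depth_3 = 2, height_3 = 2, pos_x_4 = 9, pos_z_4 = 10, radius_4 = 1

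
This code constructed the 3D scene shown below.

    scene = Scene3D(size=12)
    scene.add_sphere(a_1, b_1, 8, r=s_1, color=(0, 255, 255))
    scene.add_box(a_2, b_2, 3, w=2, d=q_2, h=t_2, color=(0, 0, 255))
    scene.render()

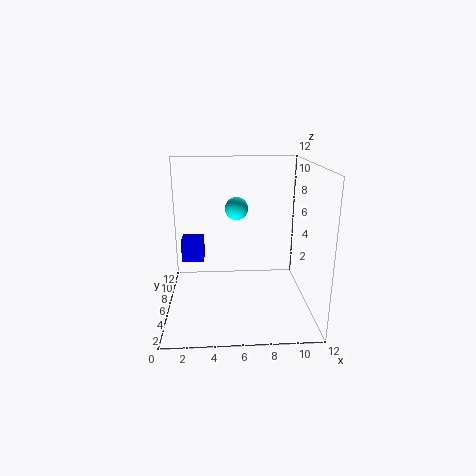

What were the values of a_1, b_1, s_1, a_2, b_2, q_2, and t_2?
a_1 = 6, b_1 = 8, s_1 = 1, a_2 = 1, b_2 = 8, q_2 = 2, t_2 = 2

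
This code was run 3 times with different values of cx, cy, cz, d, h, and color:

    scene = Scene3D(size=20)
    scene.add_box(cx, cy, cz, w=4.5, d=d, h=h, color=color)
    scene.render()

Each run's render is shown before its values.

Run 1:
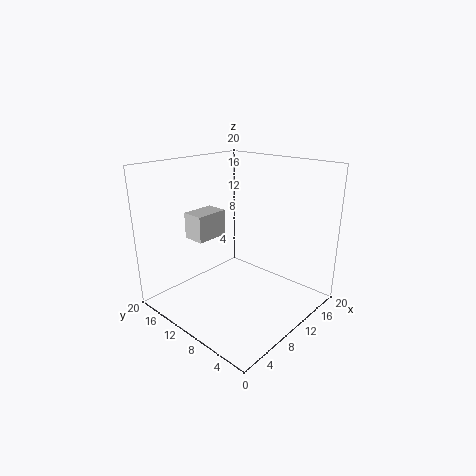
cx = 4.5, cy = 11.5, cz = 10.5, d = 3, h = 3.5, color = 'lightgray'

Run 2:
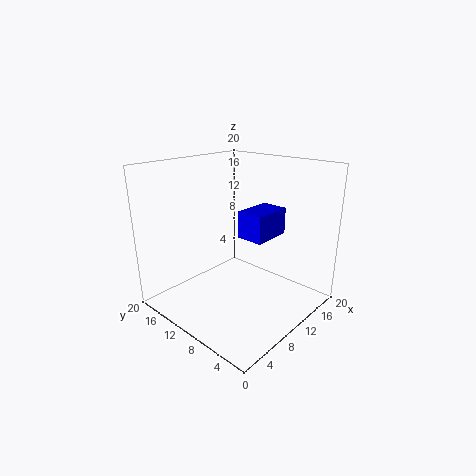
cx = 4, cy = 1.5, cz = 13.5, d = 3, h = 3, color = 'blue'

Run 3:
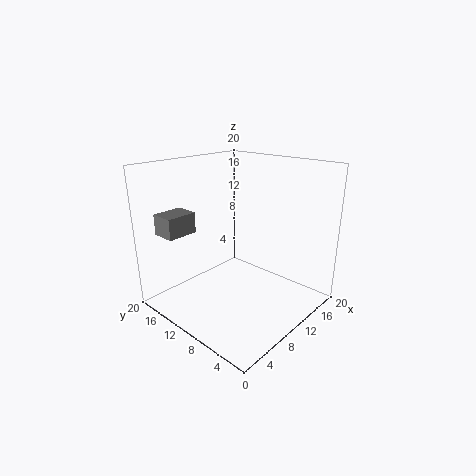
cx = 3, cy = 16, cz = 10, d = 3.5, h = 3, color = 'gray'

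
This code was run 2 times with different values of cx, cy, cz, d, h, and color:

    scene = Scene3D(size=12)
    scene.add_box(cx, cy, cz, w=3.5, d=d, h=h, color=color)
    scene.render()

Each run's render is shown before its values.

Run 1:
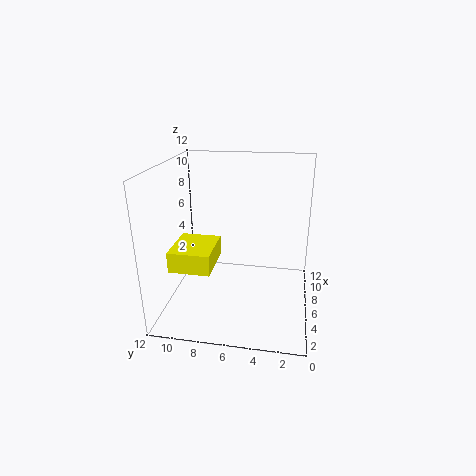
cx = 0.5; cy = 7; cz = 5.5; d = 3; h = 1.5; color = 'yellow'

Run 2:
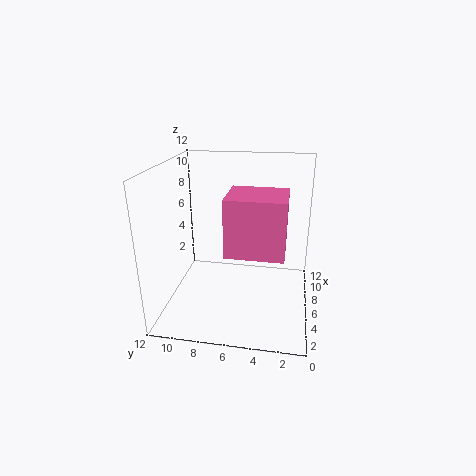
cx = 0.5; cy = 2; cz = 7; d = 4; h = 4; color = 'hotpink'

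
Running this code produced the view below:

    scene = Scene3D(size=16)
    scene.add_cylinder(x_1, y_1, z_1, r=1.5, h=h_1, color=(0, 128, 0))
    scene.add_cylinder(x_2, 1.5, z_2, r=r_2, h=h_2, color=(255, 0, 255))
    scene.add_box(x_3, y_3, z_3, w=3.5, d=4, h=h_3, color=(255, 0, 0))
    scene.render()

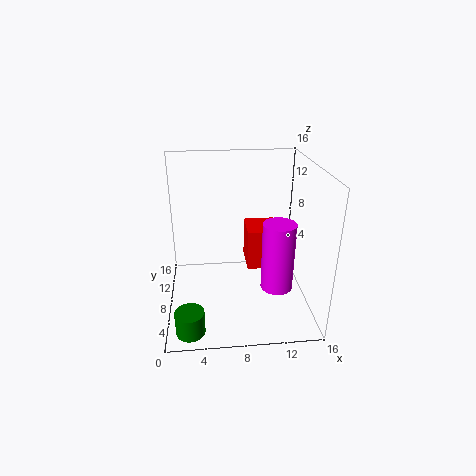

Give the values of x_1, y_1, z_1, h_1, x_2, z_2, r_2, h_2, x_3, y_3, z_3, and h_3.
x_1 = 2.5, y_1 = 2, z_1 = 0.5, h_1 = 2.5, x_2 = 11, z_2 = 6, r_2 = 1.5, h_2 = 6.5, x_3 = 9, y_3 = 7, z_3 = 4.5, h_3 = 4.5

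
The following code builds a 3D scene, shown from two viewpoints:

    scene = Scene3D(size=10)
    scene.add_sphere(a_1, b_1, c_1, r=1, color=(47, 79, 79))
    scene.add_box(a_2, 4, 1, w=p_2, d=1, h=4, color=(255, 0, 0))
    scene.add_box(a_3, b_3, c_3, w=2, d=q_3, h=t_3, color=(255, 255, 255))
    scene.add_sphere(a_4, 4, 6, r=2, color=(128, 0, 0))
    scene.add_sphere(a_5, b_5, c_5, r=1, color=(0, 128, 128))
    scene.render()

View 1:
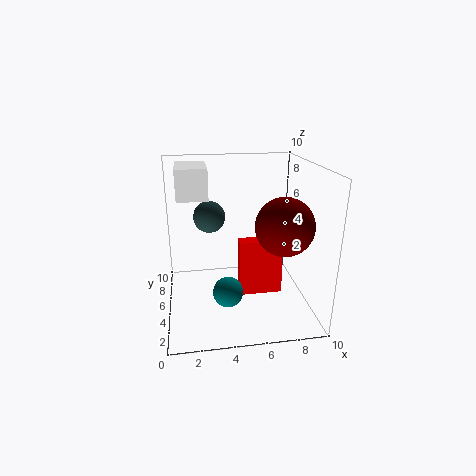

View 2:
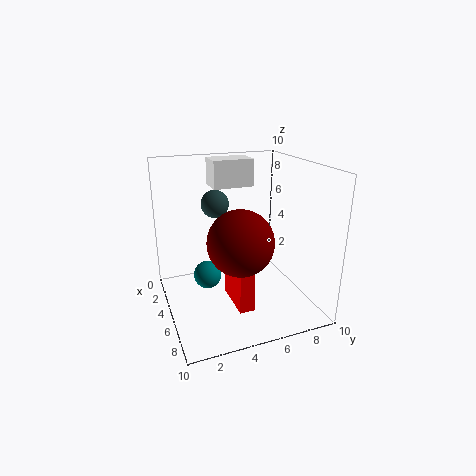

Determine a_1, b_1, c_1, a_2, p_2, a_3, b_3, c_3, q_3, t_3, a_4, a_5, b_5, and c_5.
a_1 = 3
b_1 = 4
c_1 = 7
a_2 = 5
p_2 = 3
a_3 = 1
b_3 = 4
c_3 = 8
q_3 = 3
t_3 = 2
a_4 = 8
a_5 = 4
b_5 = 3
c_5 = 2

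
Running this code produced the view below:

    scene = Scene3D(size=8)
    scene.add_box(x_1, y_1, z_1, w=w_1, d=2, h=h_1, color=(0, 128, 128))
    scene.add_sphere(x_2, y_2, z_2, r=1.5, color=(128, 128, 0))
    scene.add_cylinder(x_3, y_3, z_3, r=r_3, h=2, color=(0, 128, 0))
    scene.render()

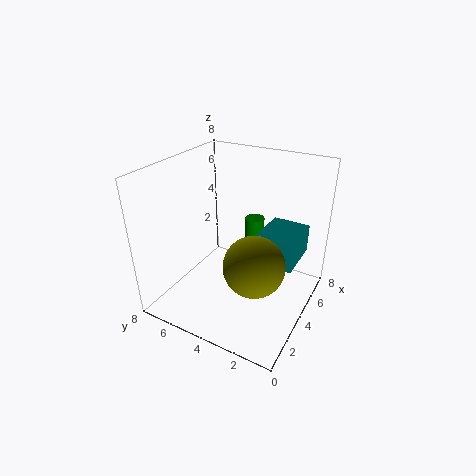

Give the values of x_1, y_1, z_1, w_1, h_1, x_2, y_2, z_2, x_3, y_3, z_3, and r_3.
x_1 = 3, y_1 = 0.5, z_1 = 3.5, w_1 = 2.5, h_1 = 1.5, x_2 = 2, y_2 = 2, z_2 = 4, x_3 = 4, y_3 = 3, z_3 = 3.5, r_3 = 0.5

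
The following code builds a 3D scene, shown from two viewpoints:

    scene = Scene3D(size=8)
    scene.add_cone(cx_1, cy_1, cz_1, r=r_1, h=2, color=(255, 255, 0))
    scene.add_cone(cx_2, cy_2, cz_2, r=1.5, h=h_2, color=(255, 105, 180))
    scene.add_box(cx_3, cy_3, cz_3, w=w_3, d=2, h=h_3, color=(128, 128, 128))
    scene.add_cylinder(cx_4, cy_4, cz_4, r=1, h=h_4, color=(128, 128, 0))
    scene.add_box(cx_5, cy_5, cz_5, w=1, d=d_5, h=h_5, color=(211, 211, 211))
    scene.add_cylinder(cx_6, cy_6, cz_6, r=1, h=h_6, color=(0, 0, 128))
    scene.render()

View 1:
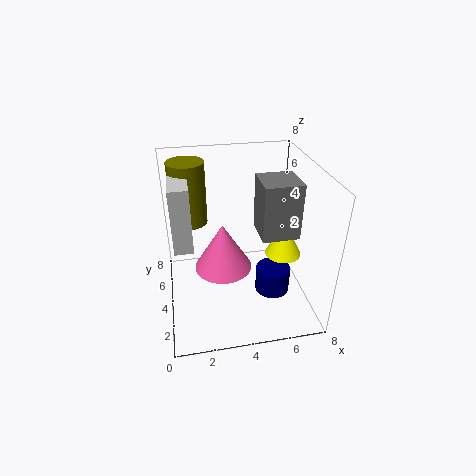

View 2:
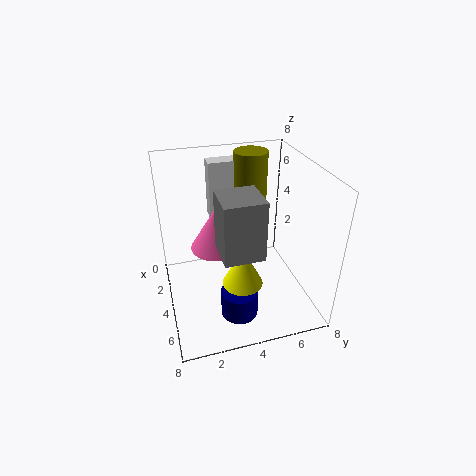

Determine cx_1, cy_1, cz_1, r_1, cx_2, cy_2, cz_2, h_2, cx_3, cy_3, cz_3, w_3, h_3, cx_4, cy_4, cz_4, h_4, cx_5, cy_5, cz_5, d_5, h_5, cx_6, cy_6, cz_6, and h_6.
cx_1 = 6.5; cy_1 = 3.5; cz_1 = 3; r_1 = 1; cx_2 = 3; cy_2 = 3; cz_2 = 3; h_2 = 2.5; cx_3 = 5; cy_3 = 2.5; cz_3 = 4.5; w_3 = 2; h_3 = 3; cx_4 = 1.5; cy_4 = 5.5; cz_4 = 4.5; h_4 = 3.5; cx_5 = 0.5; cy_5 = 3; cz_5 = 4; d_5 = 2; h_5 = 3.5; cx_6 = 6; cy_6 = 3.5; cz_6 = 0.5; h_6 = 1.5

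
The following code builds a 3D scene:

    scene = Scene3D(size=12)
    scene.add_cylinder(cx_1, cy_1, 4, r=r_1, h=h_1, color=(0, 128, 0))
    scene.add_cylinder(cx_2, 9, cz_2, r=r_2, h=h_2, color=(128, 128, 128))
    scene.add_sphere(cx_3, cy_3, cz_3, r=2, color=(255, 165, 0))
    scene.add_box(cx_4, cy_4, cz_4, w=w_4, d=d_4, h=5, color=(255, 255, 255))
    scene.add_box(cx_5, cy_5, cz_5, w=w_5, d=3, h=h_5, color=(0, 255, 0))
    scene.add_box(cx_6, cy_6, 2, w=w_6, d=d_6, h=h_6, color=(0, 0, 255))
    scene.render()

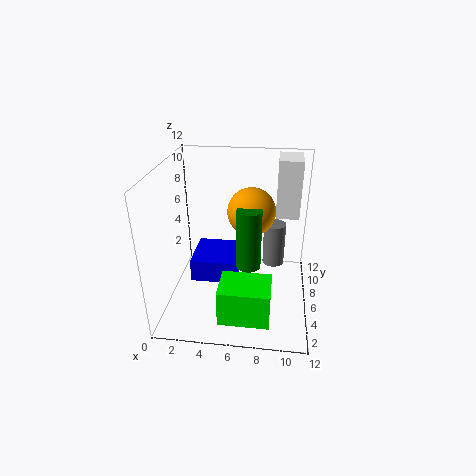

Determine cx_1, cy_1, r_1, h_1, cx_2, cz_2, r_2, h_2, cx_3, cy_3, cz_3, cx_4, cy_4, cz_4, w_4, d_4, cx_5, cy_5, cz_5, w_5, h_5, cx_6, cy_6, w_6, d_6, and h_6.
cx_1 = 7
cy_1 = 5
r_1 = 1
h_1 = 5
cx_2 = 9
cz_2 = 2
r_2 = 1
h_2 = 4
cx_3 = 7
cy_3 = 7
cz_3 = 8
cx_4 = 9
cy_4 = 8
cz_4 = 7
w_4 = 2
d_4 = 3
cx_5 = 5
cy_5 = 1
cz_5 = 1
w_5 = 4
h_5 = 3
cx_6 = 2
cy_6 = 5
w_6 = 4
d_6 = 4
h_6 = 2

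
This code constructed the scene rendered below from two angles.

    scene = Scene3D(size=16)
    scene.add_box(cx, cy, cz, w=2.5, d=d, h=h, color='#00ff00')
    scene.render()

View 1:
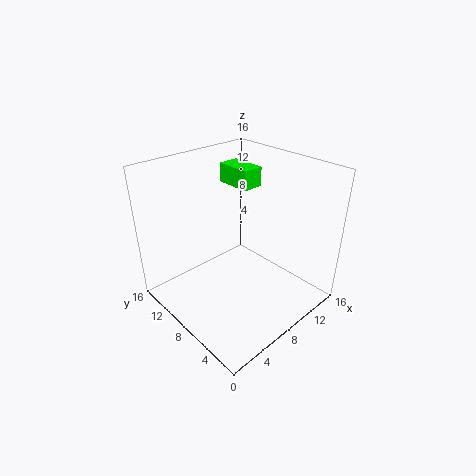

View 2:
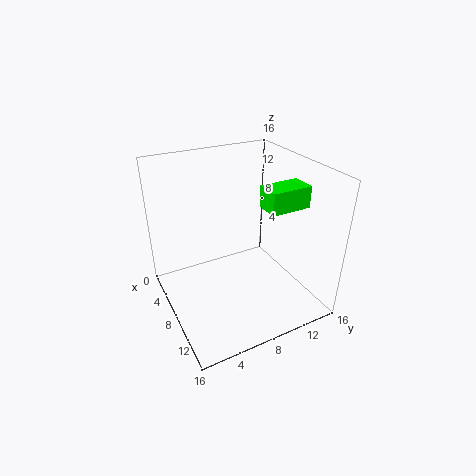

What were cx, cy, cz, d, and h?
cx = 10.25, cy = 9.25, cz = 12.5, d = 4.25, h = 2.25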